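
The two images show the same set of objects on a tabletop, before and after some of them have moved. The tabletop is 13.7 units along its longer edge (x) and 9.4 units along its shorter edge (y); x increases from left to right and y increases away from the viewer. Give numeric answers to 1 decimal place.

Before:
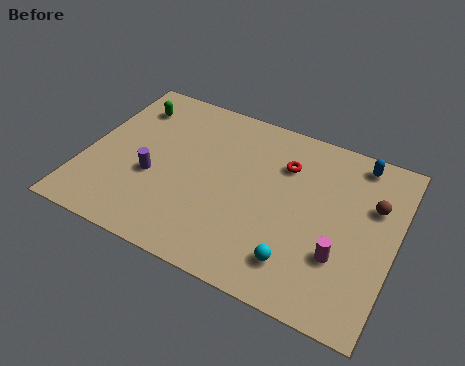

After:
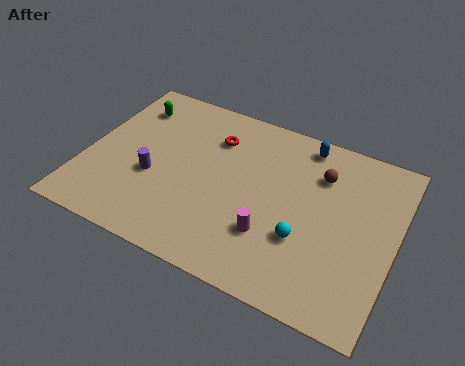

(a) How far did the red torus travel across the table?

3.2

The red torus was near (8.6, 6.8) before and (5.4, 7.0) after, so it travelled √(3.2² + 0.2²) ≈ 3.2 units.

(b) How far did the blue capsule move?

2.4

The blue capsule moved from about (11.7, 8.3) to (9.3, 8.3), a distance of √(2.4² + 0.0²) ≈ 2.4.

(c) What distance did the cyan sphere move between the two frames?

1.3

From (9.8, 1.9) to (9.9, 3.2), the cyan sphere covered √(0.1² + 1.3²) ≈ 1.3 units.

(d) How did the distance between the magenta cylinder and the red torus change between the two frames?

+0.4

They were about 4.8 units apart before and 5.2 after — 0.4 units further apart.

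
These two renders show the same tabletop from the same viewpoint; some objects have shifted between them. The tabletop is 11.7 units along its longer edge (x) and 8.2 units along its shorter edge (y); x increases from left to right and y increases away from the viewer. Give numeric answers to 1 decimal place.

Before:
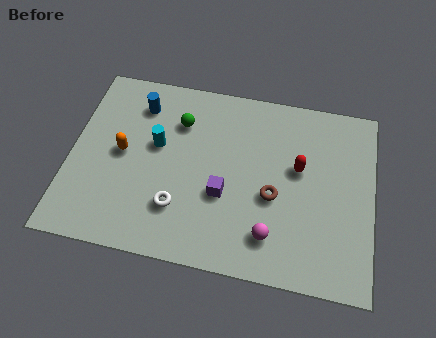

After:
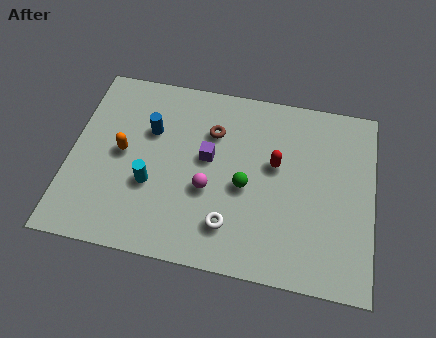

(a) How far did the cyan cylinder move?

1.8

The cyan cylinder moved from about (3.3, 4.8) to (3.2, 3.0), a distance of √(0.1² + 1.8²) ≈ 1.8.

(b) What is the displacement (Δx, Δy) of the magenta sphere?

(-2.5, 1.5)

The magenta sphere started near (7.9, 1.7) and ended near (5.4, 3.2).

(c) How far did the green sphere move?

3.6

The green sphere was near (4.1, 6.0) before and (6.8, 3.6) after, so it travelled √(2.7² + 2.4²) ≈ 3.6 units.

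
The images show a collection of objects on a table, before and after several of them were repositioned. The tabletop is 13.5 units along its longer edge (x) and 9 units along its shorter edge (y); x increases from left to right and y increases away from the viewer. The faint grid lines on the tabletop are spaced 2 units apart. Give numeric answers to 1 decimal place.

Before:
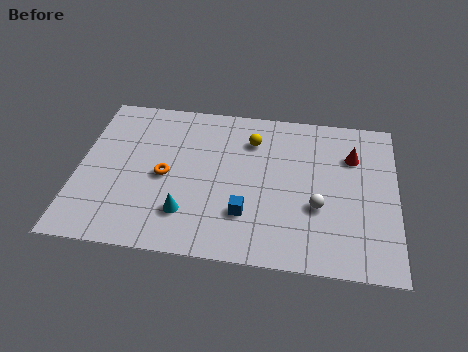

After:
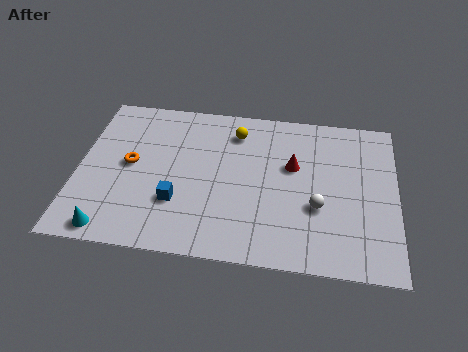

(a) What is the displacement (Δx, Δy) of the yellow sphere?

(-0.7, 0.4)

The yellow sphere started near (7.3, 6.8) and ended near (6.6, 7.2).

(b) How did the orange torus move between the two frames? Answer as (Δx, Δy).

(-1.5, 0.5)

From the two frames, the orange torus sits at roughly (3.7, 4.2) before and (2.2, 4.7) after.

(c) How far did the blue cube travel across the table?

2.9

The blue cube moved from about (7.2, 2.5) to (4.3, 2.8), a distance of √(2.9² + 0.3²) ≈ 2.9.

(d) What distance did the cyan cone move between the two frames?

3.4

The cyan cone was near (4.7, 2.2) before and (1.6, 0.9) after, so it travelled √(3.1² + 1.3²) ≈ 3.4 units.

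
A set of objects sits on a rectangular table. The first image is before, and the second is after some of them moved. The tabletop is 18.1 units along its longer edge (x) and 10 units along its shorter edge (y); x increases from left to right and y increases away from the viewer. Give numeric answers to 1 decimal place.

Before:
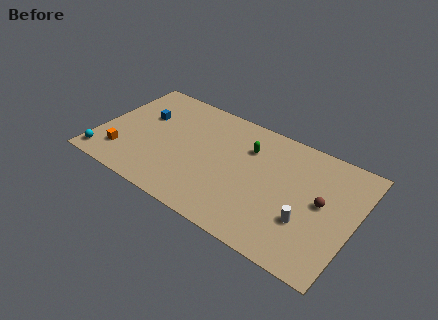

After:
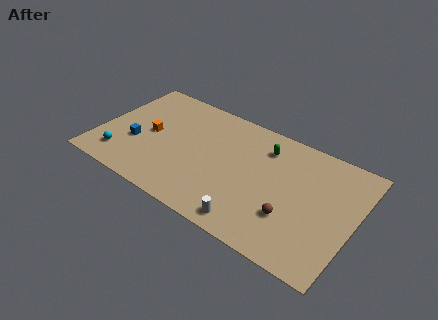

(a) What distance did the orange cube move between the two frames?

3.1

The orange cube moved from about (2.0, 2.3) to (3.5, 5.0), a distance of √(1.5² + 2.7²) ≈ 3.1.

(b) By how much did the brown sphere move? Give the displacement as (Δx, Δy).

(-1.8, -2.2)

The brown sphere was at about (15.8, 5.3) and moved to about (14.0, 3.1).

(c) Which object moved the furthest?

the white cylinder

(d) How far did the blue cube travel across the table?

2.7

The blue cube was near (2.8, 6.4) before and (2.7, 3.7) after, so it travelled √(0.1² + 2.7²) ≈ 2.7 units.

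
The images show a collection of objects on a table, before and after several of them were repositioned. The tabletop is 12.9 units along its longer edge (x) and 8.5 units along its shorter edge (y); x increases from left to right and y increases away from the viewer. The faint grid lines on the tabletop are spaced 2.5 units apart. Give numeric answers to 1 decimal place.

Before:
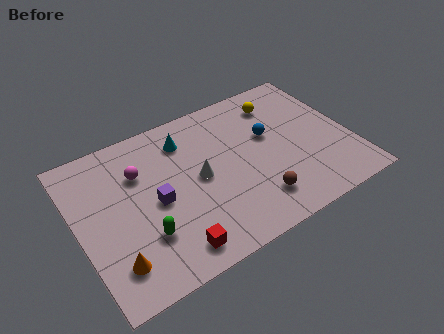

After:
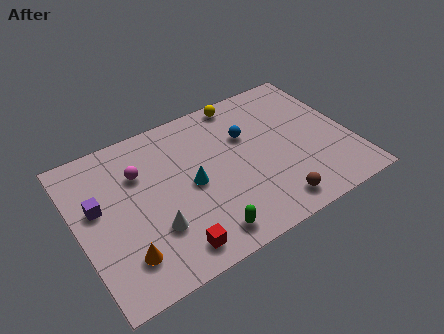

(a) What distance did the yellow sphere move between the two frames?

1.9

From (10.0, 6.8) to (8.3, 7.7), the yellow sphere covered √(1.7² + 0.9²) ≈ 1.9 units.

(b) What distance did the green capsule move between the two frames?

2.9

The green capsule was near (2.8, 2.5) before and (5.4, 1.2) after, so it travelled √(2.6² + 1.3²) ≈ 2.9 units.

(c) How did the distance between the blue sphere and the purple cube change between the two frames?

+1.5

Before: roughly 5.7 units apart; after: 7.2. That's 1.5 units further apart.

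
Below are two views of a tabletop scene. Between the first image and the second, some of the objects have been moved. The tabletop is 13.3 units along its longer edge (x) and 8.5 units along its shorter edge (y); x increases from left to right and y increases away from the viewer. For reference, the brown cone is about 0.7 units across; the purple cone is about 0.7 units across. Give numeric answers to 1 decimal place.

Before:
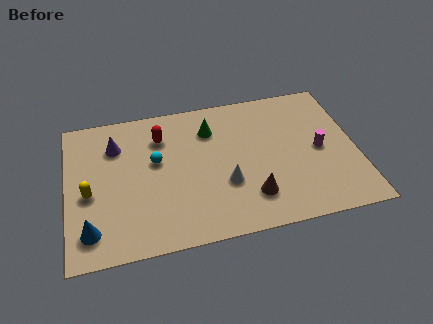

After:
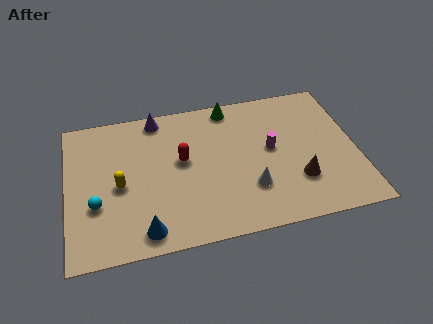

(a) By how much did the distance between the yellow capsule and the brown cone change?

+0.7

They were about 7.5 units apart before and 8.2 after — 0.7 units further apart.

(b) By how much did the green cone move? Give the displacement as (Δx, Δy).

(1.0, 1.2)

The green cone started near (6.7, 6.4) and ended near (7.7, 7.6).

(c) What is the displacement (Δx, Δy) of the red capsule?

(0.9, -1.6)

The red capsule started near (4.4, 6.4) and ended near (5.3, 4.8).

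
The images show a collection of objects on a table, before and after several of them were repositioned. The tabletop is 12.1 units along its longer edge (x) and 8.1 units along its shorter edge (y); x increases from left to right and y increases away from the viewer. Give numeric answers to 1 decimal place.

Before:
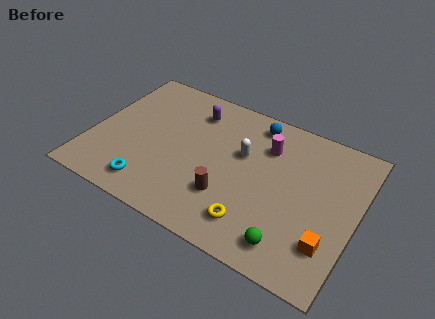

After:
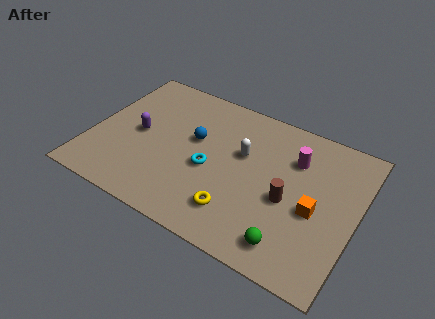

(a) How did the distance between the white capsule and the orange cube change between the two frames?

-1.4

Before: roughly 5.2 units apart; after: 3.8. That's 1.4 units closer together.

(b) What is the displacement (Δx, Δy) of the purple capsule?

(-2.2, -2.4)

The purple capsule was at about (4.3, 6.4) and moved to about (2.1, 4.0).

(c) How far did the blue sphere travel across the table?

3.3

From (7.1, 7.0) to (4.6, 4.8), the blue sphere covered √(2.5² + 2.2²) ≈ 3.3 units.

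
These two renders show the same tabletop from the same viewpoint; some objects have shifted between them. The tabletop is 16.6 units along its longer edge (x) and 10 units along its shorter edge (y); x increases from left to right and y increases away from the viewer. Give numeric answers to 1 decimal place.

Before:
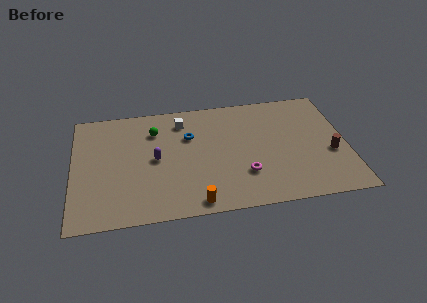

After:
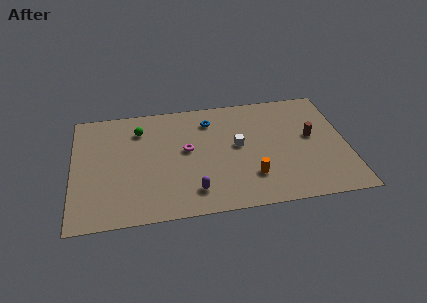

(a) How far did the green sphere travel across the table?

0.9

The green sphere moved from about (5.0, 7.5) to (4.1, 7.7), a distance of √(0.9² + 0.2²) ≈ 0.9.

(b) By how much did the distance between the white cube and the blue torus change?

+1.5

They were about 1.5 units apart before and 3.0 after — 1.5 units further apart.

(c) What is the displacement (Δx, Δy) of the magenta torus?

(-3.4, 2.6)

The magenta torus was at about (10.3, 2.9) and moved to about (6.9, 5.5).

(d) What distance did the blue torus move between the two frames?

1.8

From (7.1, 6.7) to (8.4, 7.9), the blue torus covered √(1.3² + 1.2²) ≈ 1.8 units.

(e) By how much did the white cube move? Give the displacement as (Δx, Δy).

(3.3, -2.7)

The white cube was at about (6.7, 8.1) and moved to about (10.0, 5.4).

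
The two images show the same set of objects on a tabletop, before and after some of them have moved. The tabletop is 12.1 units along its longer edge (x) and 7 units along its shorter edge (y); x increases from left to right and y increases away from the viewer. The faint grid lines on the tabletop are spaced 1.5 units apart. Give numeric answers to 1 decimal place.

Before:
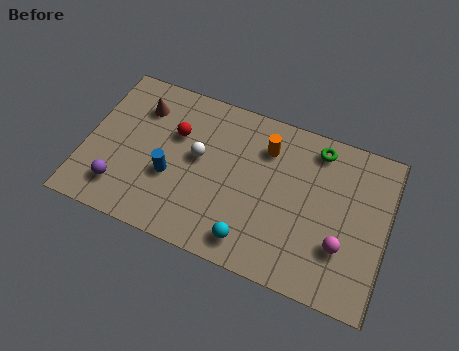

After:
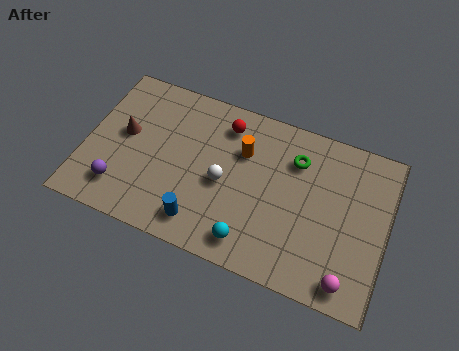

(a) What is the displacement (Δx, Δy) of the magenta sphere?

(0.4, -1.3)

The magenta sphere started near (10.4, 2.2) and ended near (10.8, 0.9).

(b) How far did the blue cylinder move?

2.1

The blue cylinder was near (3.5, 2.7) before and (4.9, 1.2) after, so it travelled √(1.4² + 1.5²) ≈ 2.1 units.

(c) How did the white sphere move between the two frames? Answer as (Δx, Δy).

(1.1, -0.7)

The white sphere was at about (4.5, 3.9) and moved to about (5.6, 3.2).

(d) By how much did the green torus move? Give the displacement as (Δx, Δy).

(-0.8, -0.8)

The green torus was at about (9.1, 6.0) and moved to about (8.3, 5.2).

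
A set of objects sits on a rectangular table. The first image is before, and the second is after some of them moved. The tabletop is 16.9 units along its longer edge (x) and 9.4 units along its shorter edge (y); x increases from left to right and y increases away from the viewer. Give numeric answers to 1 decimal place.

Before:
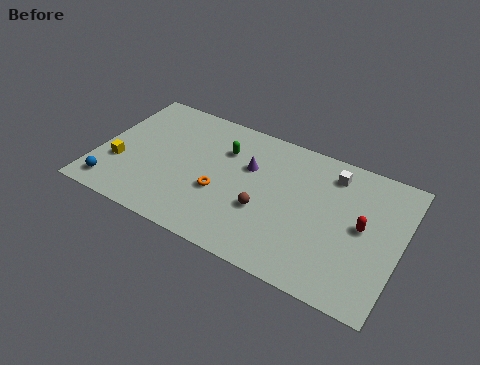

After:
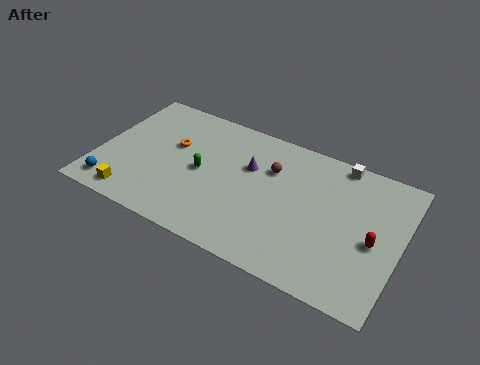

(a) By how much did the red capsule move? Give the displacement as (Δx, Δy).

(0.7, -0.7)

The red capsule started near (14.8, 4.9) and ended near (15.5, 4.2).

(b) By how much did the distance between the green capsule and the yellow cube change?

-1.7

They were about 6.5 units apart before and 4.8 after — 1.7 units closer together.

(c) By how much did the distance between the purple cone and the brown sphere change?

-1.6

They were about 2.9 units apart before and 1.3 after — 1.6 units closer together.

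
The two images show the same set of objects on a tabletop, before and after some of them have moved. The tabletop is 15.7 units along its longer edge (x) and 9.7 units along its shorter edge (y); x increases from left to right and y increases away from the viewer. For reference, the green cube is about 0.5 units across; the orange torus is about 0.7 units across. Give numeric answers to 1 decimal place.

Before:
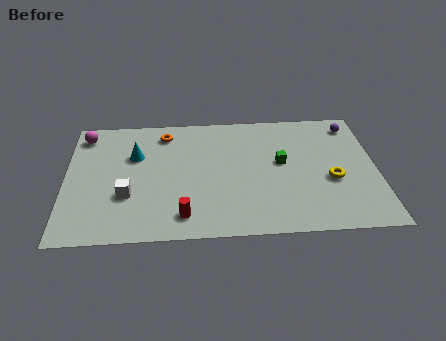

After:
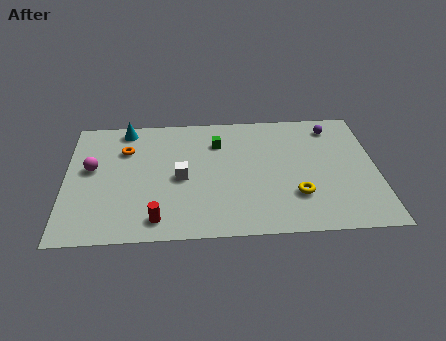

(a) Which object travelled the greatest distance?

the green cube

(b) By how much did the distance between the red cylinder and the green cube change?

+0.3

Before: roughly 6.3 units apart; after: 6.6. That's 0.3 units further apart.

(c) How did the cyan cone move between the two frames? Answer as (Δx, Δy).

(-0.5, 2.2)

From the two frames, the cyan cone sits at roughly (3.5, 6.4) before and (3.0, 8.6) after.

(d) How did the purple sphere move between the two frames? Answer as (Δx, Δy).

(-1.0, -0.1)

The purple sphere started near (14.6, 8.2) and ended near (13.6, 8.1).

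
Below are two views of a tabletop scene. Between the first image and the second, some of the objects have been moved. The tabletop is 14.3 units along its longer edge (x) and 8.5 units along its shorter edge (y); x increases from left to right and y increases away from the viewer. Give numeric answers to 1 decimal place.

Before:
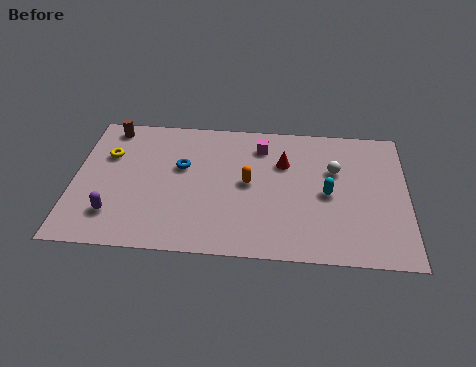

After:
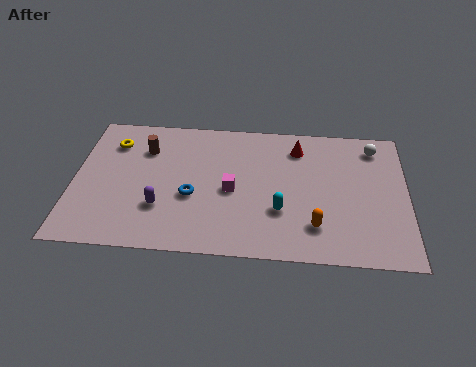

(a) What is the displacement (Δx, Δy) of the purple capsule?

(2.0, 0.6)

The purple capsule started near (1.8, 2.0) and ended near (3.8, 2.6).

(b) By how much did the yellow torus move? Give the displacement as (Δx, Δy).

(0.2, 0.8)

The yellow torus was at about (1.4, 5.7) and moved to about (1.6, 6.5).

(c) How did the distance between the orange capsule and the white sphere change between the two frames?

+1.8

They were about 3.9 units apart before and 5.7 after — 1.8 units further apart.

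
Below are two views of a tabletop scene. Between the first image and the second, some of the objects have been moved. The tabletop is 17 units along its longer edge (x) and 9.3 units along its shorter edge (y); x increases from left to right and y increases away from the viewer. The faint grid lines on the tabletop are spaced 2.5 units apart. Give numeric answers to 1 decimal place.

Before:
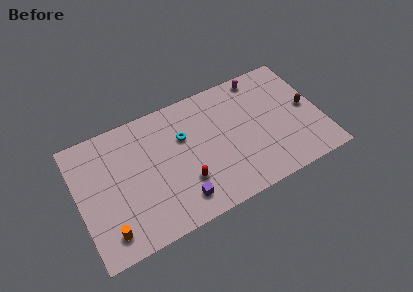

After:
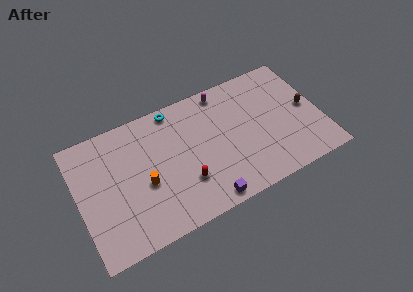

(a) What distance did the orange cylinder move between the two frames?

3.6

The orange cylinder was near (1.7, 1.6) before and (4.5, 3.9) after, so it travelled √(2.8² + 2.3²) ≈ 3.6 units.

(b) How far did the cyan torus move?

2.3

The cyan torus moved from about (7.5, 6.1) to (7.1, 8.4), a distance of √(0.4² + 2.3²) ≈ 2.3.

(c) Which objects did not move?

the brown capsule and the red capsule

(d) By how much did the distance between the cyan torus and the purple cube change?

+3.1

The distance was about 4.5 in the first image and 7.6 in the second, so they moved 3.1 units further apart.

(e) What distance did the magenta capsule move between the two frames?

2.7

The magenta capsule moved from about (13.3, 8.3) to (10.6, 8.3), a distance of √(2.7² + 0.0²) ≈ 2.7.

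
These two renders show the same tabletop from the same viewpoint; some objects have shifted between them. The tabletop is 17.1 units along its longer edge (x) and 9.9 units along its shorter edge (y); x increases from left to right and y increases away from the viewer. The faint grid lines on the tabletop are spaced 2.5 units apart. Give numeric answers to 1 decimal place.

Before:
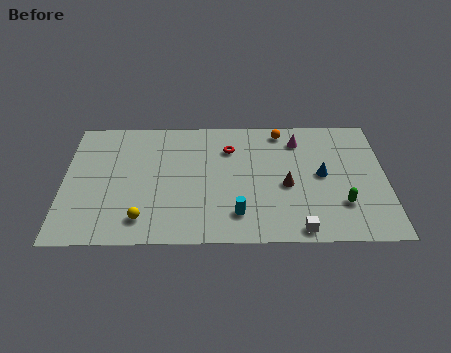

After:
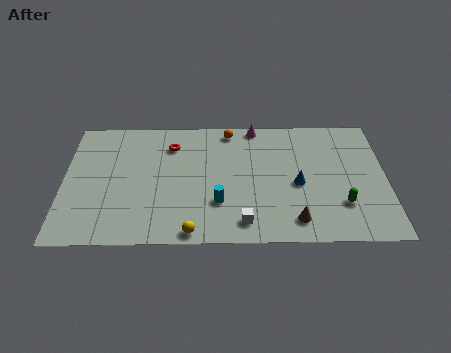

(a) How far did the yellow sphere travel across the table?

2.8

The yellow sphere moved from about (4.2, 1.8) to (6.8, 0.8), a distance of √(2.6² + 1.0²) ≈ 2.8.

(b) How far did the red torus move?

3.1

From (8.8, 7.3) to (5.7, 7.6), the red torus covered √(3.1² + 0.3²) ≈ 3.1 units.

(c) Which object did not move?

the green capsule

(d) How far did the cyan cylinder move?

1.3

The cyan cylinder was near (9.2, 2.1) before and (8.2, 3.0) after, so it travelled √(1.0² + 0.9²) ≈ 1.3 units.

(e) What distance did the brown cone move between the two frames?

2.7

From (11.8, 4.3) to (12.2, 1.6), the brown cone covered √(0.4² + 2.7²) ≈ 2.7 units.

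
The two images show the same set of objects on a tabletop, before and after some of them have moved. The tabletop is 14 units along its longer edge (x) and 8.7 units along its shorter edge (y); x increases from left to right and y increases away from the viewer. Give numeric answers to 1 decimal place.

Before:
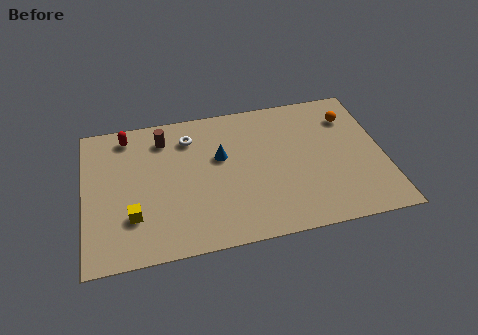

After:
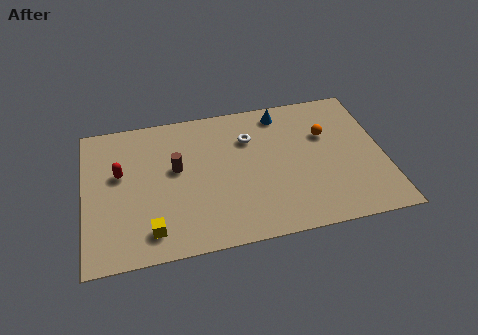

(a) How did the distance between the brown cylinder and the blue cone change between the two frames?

+2.6

They were about 3.1 units apart before and 5.7 after — 2.6 units further apart.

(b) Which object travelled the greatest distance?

the blue cone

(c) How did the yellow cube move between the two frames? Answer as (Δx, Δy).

(0.8, -1.0)

The yellow cube started near (2.2, 2.5) and ended near (3.0, 1.5).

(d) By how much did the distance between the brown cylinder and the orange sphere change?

-1.7

Before: roughly 8.8 units apart; after: 7.1. That's 1.7 units closer together.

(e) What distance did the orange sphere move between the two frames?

1.5

The orange sphere was near (12.6, 6.6) before and (11.4, 5.7) after, so it travelled √(1.2² + 0.9²) ≈ 1.5 units.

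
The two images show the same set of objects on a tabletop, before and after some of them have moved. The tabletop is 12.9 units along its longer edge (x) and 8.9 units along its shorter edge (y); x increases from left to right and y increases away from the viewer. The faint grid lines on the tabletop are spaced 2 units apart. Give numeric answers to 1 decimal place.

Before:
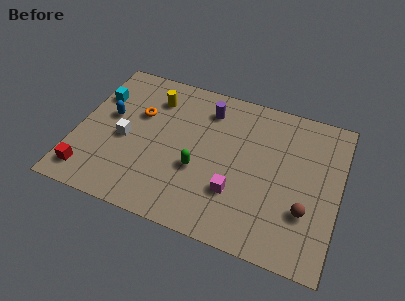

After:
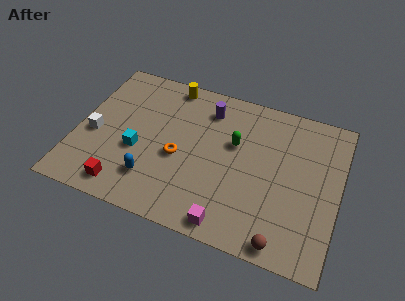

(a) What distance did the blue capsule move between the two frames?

3.9

From (1.5, 5.1) to (4.0, 2.1), the blue capsule covered √(2.5² + 3.0²) ≈ 3.9 units.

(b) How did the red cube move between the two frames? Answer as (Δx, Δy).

(1.8, -0.2)

The red cube was at about (0.9, 1.4) and moved to about (2.7, 1.2).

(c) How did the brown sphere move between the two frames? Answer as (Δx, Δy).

(-0.9, -2.0)

The brown sphere started near (11.4, 2.8) and ended near (10.5, 0.8).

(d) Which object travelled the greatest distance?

the blue capsule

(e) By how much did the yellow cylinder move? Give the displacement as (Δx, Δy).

(0.7, 1.1)

The yellow cylinder was at about (3.5, 6.9) and moved to about (4.2, 8.0).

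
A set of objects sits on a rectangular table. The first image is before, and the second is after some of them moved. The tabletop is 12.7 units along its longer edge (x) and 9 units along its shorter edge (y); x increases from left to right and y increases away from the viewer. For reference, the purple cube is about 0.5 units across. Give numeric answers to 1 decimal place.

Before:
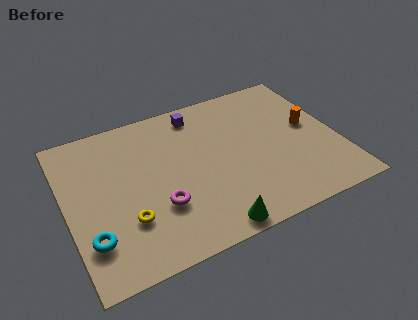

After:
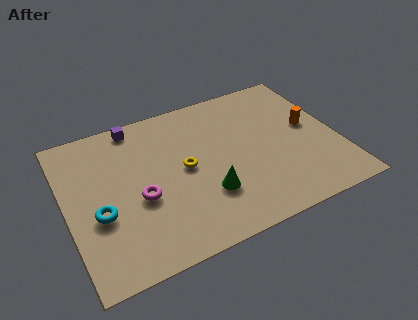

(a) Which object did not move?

the orange cylinder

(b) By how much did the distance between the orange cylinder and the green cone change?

-1.1

The distance was about 6.7 in the first image and 5.6 in the second, so they moved 1.1 units closer together.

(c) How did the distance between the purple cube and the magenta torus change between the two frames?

-1.0

The distance was about 5.4 in the first image and 4.4 in the second, so they moved 1.0 units closer together.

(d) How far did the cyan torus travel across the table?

1.3

The cyan torus moved from about (0.9, 2.3) to (1.4, 3.5), a distance of √(0.5² + 1.2²) ≈ 1.3.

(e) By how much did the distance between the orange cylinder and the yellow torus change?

-3.2

Before: roughly 9.2 units apart; after: 6.0. That's 3.2 units closer together.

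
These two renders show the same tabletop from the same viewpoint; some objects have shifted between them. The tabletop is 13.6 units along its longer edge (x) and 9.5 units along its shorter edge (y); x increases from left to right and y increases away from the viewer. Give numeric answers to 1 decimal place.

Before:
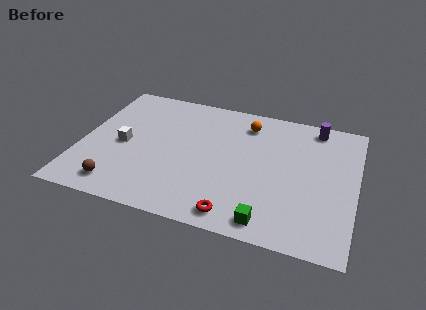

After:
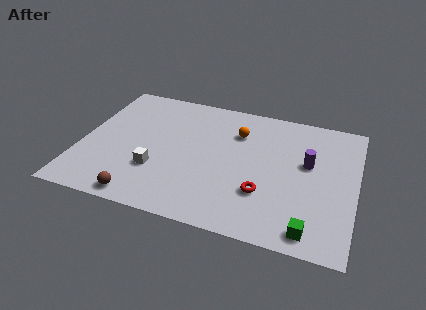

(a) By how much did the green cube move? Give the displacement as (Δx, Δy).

(2.0, 0.0)

From the two frames, the green cube sits at roughly (9.6, 1.1) before and (11.6, 1.1) after.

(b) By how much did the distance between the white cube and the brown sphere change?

-0.8

They were about 3.0 units apart before and 2.2 after — 0.8 units closer together.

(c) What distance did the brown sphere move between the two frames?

1.3

The brown sphere moved from about (2.2, 1.4) to (3.4, 0.9), a distance of √(1.2² + 0.5²) ≈ 1.3.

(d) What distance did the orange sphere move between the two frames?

0.9

From (8.0, 7.7) to (7.6, 6.9), the orange sphere covered √(0.4² + 0.8²) ≈ 0.9 units.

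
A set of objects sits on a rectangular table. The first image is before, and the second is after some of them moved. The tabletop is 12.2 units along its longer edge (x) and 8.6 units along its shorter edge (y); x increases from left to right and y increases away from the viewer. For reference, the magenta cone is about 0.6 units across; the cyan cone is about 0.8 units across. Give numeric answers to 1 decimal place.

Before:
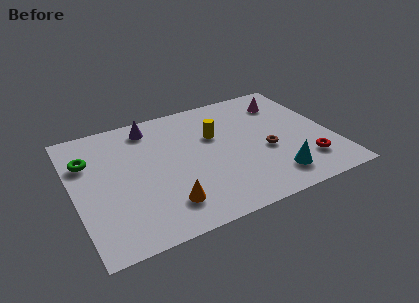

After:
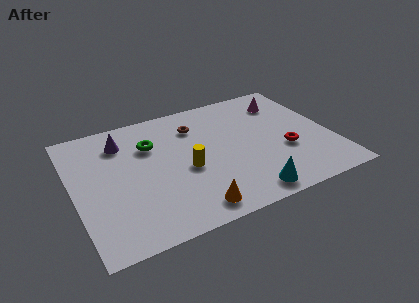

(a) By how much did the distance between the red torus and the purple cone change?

-0.4

They were about 8.6 units apart before and 8.2 after — 0.4 units closer together.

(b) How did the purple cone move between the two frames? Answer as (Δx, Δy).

(-1.4, -0.6)

The purple cone was at about (3.9, 7.3) and moved to about (2.5, 6.7).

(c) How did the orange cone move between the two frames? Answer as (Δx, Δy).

(1.1, -0.7)

The orange cone started near (4.0, 1.8) and ended near (5.1, 1.1).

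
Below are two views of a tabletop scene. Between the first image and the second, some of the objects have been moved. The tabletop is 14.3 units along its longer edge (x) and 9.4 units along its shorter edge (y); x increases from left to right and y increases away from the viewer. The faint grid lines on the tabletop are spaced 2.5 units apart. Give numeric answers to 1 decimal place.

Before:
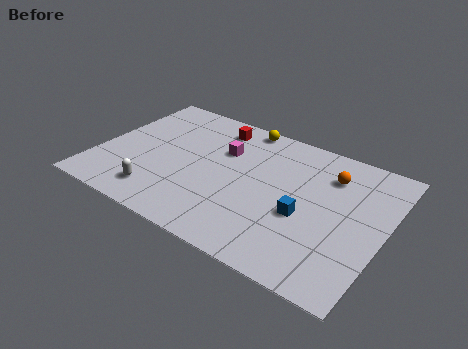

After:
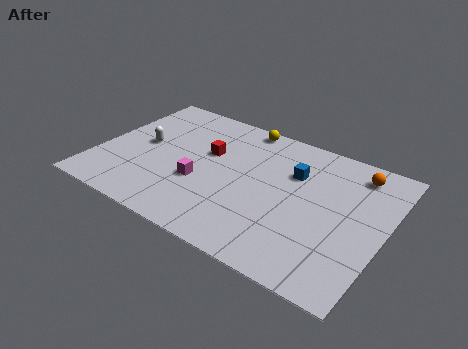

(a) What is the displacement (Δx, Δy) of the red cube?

(0.0, -2.1)

From the two frames, the red cube sits at roughly (5.3, 7.9) before and (5.3, 5.8) after.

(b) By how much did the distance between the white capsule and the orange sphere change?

+1.3

They were about 9.5 units apart before and 10.8 after — 1.3 units further apart.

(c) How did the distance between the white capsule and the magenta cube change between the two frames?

-1.7

The distance was about 5.2 in the first image and 3.5 in the second, so they moved 1.7 units closer together.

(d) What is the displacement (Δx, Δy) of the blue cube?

(-0.9, 2.6)

From the two frames, the blue cube sits at roughly (10.5, 3.8) before and (9.6, 6.4) after.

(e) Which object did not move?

the yellow sphere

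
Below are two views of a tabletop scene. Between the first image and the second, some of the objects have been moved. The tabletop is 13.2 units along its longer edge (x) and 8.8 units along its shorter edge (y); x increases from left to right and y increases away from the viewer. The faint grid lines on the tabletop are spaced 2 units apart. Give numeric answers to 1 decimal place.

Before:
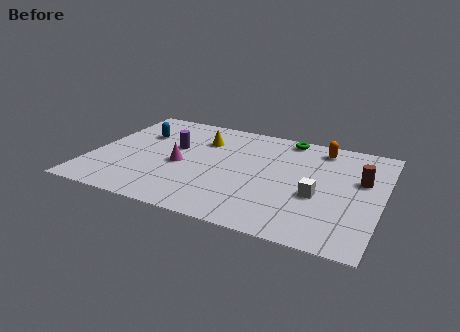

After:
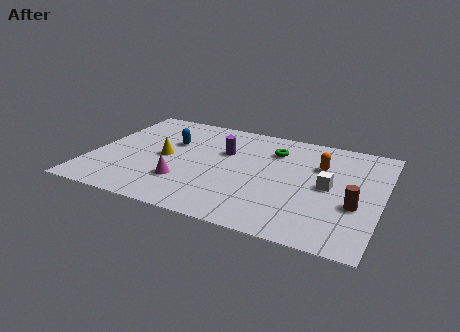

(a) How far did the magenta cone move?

1.4

The magenta cone was near (4.1, 3.9) before and (4.4, 2.5) after, so it travelled √(0.3² + 1.4²) ≈ 1.4 units.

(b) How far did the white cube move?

1.0

The white cube moved from about (10.4, 3.5) to (10.8, 4.4), a distance of √(0.4² + 0.9²) ≈ 1.0.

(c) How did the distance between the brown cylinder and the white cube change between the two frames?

-0.9

They were about 2.6 units apart before and 1.7 after — 0.9 units closer together.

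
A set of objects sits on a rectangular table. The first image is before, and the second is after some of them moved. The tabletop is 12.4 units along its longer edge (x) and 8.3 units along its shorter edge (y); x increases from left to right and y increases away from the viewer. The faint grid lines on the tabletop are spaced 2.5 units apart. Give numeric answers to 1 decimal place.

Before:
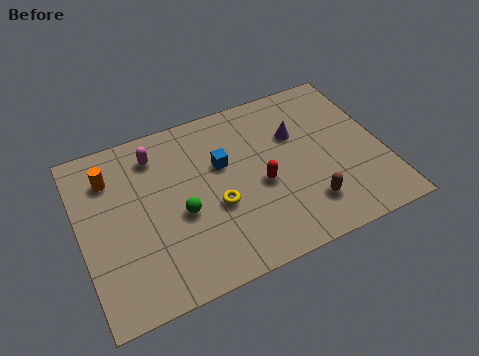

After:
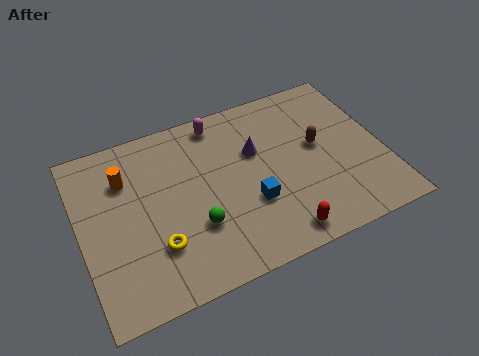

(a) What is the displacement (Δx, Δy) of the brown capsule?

(0.8, 2.7)

From the two frames, the brown capsule sits at roughly (9.0, 1.9) before and (9.8, 4.6) after.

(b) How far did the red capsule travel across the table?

2.6

The red capsule moved from about (7.3, 3.6) to (7.7, 1.0), a distance of √(0.4² + 2.6²) ≈ 2.6.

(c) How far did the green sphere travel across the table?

0.9

The green sphere was near (4.0, 3.5) before and (4.5, 2.7) after, so it travelled √(0.5² + 0.8²) ≈ 0.9 units.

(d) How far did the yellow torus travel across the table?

2.7

The yellow torus was near (5.4, 3.3) before and (2.9, 2.4) after, so it travelled √(2.5² + 0.9²) ≈ 2.7 units.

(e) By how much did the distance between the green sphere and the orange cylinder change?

+0.3

Before: roughly 3.8 units apart; after: 4.1. That's 0.3 units further apart.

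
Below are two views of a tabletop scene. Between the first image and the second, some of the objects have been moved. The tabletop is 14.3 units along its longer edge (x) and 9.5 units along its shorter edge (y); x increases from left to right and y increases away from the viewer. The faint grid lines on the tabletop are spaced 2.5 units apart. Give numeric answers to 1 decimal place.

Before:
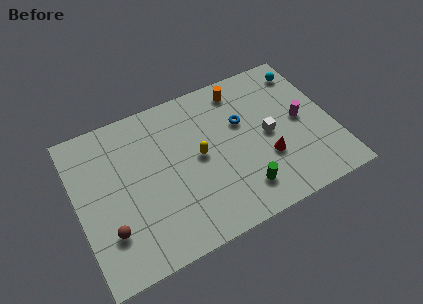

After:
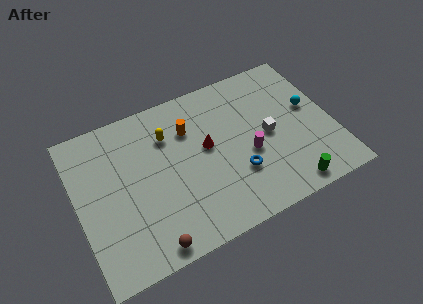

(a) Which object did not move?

the white cube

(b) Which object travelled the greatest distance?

the red cone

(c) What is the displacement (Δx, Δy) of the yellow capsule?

(-1.5, 2.0)

From the two frames, the yellow capsule sits at roughly (6.8, 4.9) before and (5.3, 6.9) after.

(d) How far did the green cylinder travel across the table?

2.7

From (8.8, 1.9) to (11.3, 1.0), the green cylinder covered √(2.5² + 0.9²) ≈ 2.7 units.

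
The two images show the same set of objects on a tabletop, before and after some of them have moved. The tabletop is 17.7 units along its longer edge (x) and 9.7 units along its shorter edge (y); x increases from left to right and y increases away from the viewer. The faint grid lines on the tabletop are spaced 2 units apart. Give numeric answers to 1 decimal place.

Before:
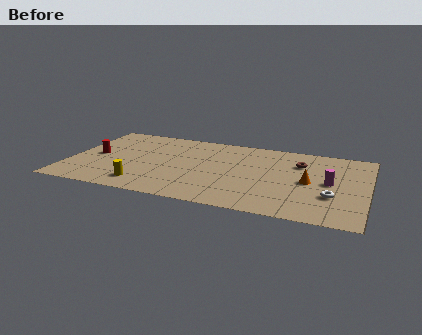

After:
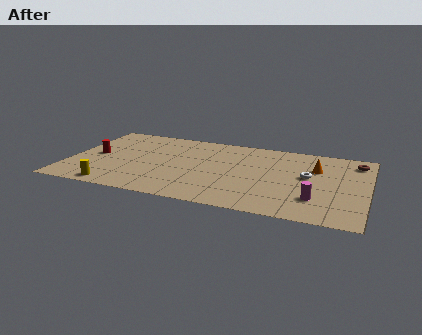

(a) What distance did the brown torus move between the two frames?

3.4

From (13.6, 7.0) to (16.9, 8.0), the brown torus covered √(3.3² + 1.0²) ≈ 3.4 units.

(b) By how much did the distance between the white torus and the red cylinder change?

-1.6

They were about 14.3 units apart before and 12.7 after — 1.6 units closer together.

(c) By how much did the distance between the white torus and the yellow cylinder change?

+0.9

The distance was about 11.1 in the first image and 12.0 in the second, so they moved 0.9 units further apart.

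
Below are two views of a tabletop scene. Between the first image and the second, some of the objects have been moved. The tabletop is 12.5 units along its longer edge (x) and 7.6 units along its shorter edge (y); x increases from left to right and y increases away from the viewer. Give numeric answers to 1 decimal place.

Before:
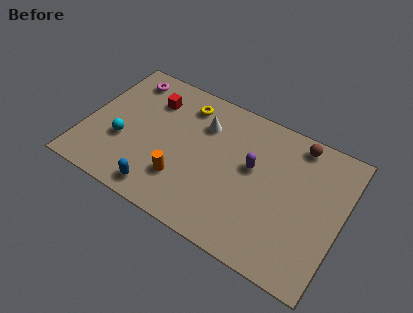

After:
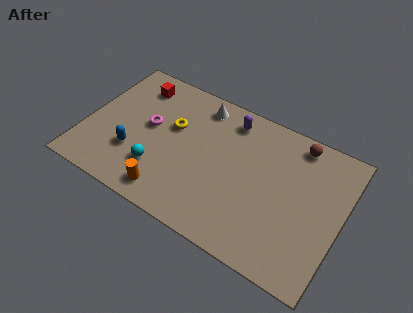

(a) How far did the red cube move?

1.0

From (2.9, 5.7) to (2.0, 6.2), the red cube covered √(0.9² + 0.5²) ≈ 1.0 units.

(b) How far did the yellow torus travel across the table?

1.6

The yellow torus moved from about (4.5, 6.2) to (4.1, 4.7), a distance of √(0.4² + 1.5²) ≈ 1.6.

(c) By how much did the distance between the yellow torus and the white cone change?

+0.9

The distance was about 1.2 in the first image and 2.1 in the second, so they moved 0.9 units further apart.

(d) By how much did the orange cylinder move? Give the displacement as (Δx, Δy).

(-0.5, -1.0)

The orange cylinder was at about (5.0, 2.1) and moved to about (4.5, 1.1).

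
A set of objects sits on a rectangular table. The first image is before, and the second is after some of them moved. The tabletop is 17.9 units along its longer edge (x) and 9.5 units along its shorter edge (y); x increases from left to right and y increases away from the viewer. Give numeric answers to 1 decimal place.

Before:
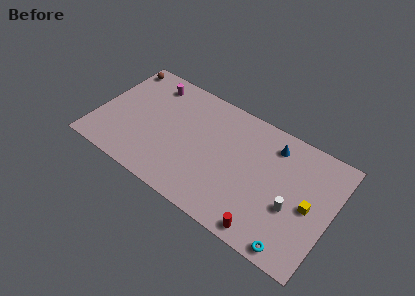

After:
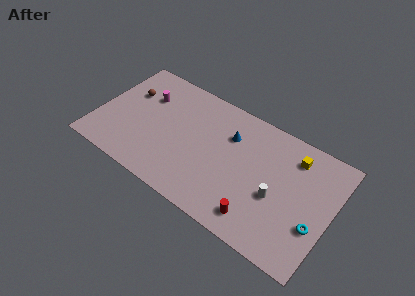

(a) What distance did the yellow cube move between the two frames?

3.5

The yellow cube was near (16.3, 4.5) before and (14.7, 7.6) after, so it travelled √(1.6² + 3.1²) ≈ 3.5 units.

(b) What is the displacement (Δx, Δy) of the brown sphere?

(1.1, -2.0)

From the two frames, the brown sphere sits at roughly (0.9, 8.3) before and (2.0, 6.3) after.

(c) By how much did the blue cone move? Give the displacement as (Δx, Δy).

(-3.2, -1.0)

The blue cone started near (13.1, 7.7) and ended near (9.9, 6.7).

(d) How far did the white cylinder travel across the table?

1.2

From (15.1, 3.7) to (13.9, 3.9), the white cylinder covered √(1.2² + 0.2²) ≈ 1.2 units.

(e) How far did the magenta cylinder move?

1.3

The magenta cylinder was near (3.5, 7.9) before and (3.3, 6.6) after, so it travelled √(0.2² + 1.3²) ≈ 1.3 units.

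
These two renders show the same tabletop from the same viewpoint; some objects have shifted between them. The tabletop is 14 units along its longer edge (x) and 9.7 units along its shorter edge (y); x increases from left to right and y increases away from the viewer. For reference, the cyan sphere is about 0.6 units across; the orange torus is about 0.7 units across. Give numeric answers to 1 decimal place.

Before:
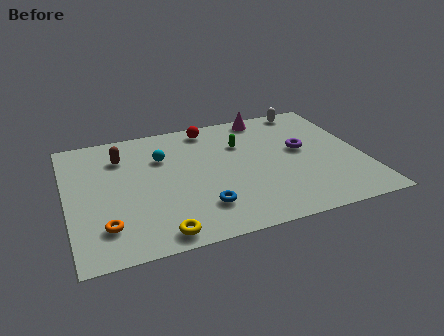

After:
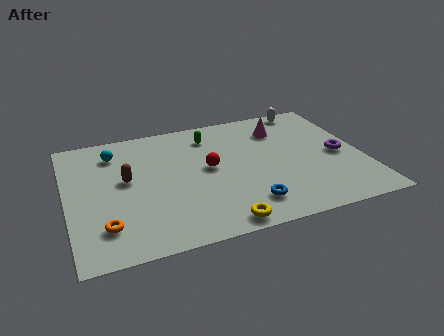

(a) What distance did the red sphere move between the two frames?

3.3

From (7.0, 8.5) to (6.7, 5.2), the red sphere covered √(0.3² + 3.3²) ≈ 3.3 units.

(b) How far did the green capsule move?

1.8

From (8.4, 6.7) to (7.0, 7.8), the green capsule covered √(1.4² + 1.1²) ≈ 1.8 units.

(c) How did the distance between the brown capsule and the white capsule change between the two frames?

+0.4

The distance was about 9.3 in the first image and 9.7 in the second, so they moved 0.4 units further apart.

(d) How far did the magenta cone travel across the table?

1.4

The magenta cone moved from about (9.8, 8.7) to (10.4, 7.4), a distance of √(0.6² + 1.3²) ≈ 1.4.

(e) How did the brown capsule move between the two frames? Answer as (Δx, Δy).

(0.1, -1.9)

From the two frames, the brown capsule sits at roughly (2.7, 7.3) before and (2.8, 5.4) after.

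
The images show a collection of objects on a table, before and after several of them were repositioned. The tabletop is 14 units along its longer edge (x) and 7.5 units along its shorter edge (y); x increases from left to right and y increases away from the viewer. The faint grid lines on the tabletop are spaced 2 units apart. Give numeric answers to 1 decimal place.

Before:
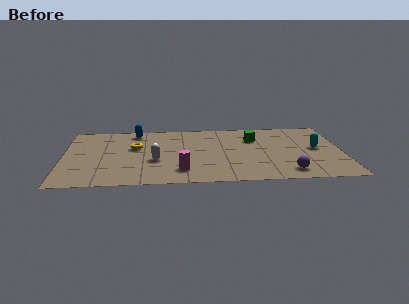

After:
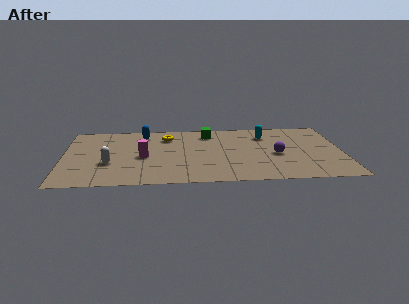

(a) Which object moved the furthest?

the cyan capsule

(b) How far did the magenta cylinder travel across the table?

2.6

From (5.9, 1.6) to (4.0, 3.4), the magenta cylinder covered √(1.9² + 1.8²) ≈ 2.6 units.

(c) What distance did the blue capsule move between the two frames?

0.5

The blue capsule was near (3.6, 6.5) before and (4.0, 6.2) after, so it travelled √(0.4² + 0.3²) ≈ 0.5 units.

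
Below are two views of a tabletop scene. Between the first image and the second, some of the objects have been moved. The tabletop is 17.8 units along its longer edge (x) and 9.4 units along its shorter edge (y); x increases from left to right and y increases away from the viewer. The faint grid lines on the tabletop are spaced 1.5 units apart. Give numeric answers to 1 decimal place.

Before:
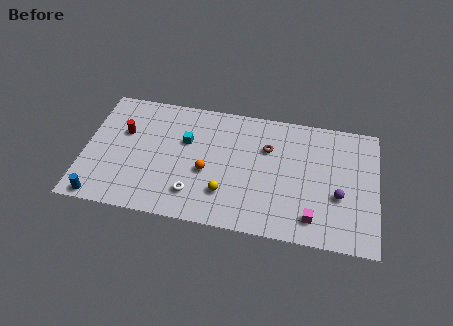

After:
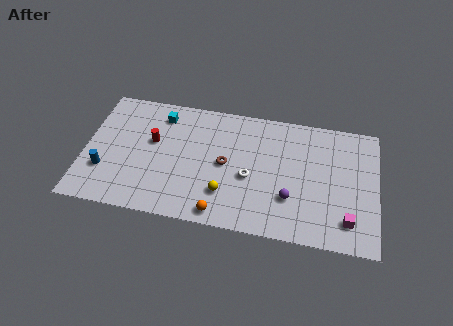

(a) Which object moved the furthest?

the white torus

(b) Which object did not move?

the yellow sphere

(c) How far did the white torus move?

3.8

The white torus was near (6.8, 2.1) before and (10.1, 4.0) after, so it travelled √(3.3² + 1.9²) ≈ 3.8 units.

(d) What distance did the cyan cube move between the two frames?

2.3

From (6.1, 6.0) to (4.5, 7.7), the cyan cube covered √(1.6² + 1.7²) ≈ 2.3 units.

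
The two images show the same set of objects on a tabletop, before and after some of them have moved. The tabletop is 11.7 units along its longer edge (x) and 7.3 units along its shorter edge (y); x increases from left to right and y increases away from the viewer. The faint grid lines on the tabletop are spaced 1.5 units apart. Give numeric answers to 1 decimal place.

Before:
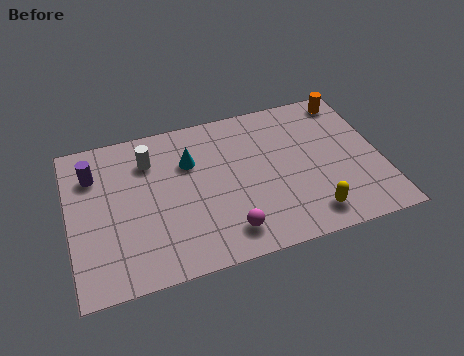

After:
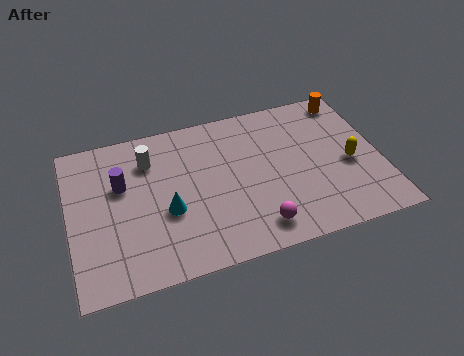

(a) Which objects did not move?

the orange cylinder and the white cylinder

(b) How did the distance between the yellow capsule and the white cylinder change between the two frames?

+0.6

Before: roughly 7.1 units apart; after: 7.7. That's 0.6 units further apart.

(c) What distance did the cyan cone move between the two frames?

2.3

The cyan cone moved from about (4.6, 5.0) to (3.6, 2.9), a distance of √(1.0² + 2.1²) ≈ 2.3.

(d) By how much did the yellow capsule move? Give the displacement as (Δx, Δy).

(1.7, 2.0)

From the two frames, the yellow capsule sits at roughly (8.8, 1.2) before and (10.5, 3.2) after.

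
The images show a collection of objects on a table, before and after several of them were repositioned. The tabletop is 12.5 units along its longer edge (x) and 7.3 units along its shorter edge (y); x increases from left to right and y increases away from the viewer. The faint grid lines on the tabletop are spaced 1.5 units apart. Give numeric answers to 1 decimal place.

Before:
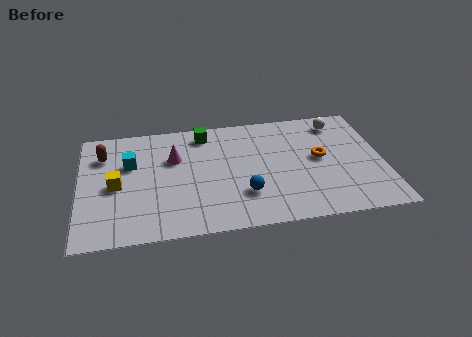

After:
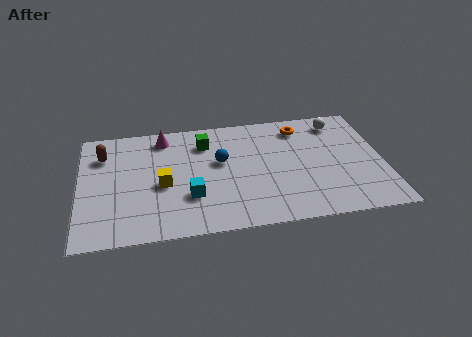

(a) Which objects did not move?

the brown capsule and the white sphere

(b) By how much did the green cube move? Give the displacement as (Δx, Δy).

(0.0, -0.6)

The green cube started near (5.2, 6.2) and ended near (5.2, 5.6).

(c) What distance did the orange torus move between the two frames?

2.2

From (9.9, 3.9) to (9.2, 6.0), the orange torus covered √(0.7² + 2.1²) ≈ 2.2 units.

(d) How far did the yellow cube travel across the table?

1.9

The yellow cube was near (1.5, 3.4) before and (3.4, 3.2) after, so it travelled √(1.9² + 0.2²) ≈ 1.9 units.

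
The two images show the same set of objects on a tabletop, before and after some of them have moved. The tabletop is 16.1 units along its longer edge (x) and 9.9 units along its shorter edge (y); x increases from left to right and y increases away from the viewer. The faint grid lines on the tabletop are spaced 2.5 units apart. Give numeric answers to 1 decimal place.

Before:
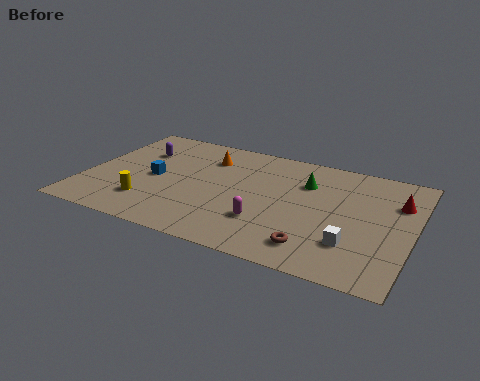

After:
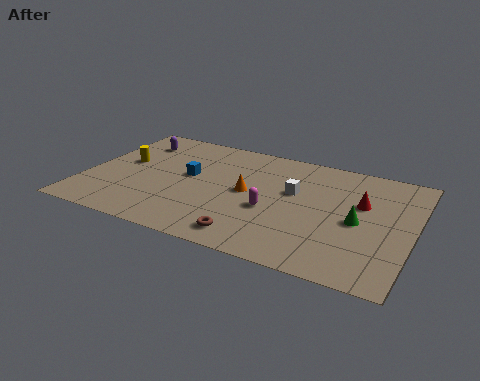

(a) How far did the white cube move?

4.6

The white cube moved from about (13.4, 2.7) to (10.2, 6.0), a distance of √(3.2² + 3.3²) ≈ 4.6.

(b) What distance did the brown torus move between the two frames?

3.1

The brown torus moved from about (11.7, 1.8) to (8.6, 1.4), a distance of √(3.1² + 0.4²) ≈ 3.1.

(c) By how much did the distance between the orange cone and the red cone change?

-3.9

Before: roughly 9.5 units apart; after: 5.6. That's 3.9 units closer together.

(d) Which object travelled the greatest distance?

the white cube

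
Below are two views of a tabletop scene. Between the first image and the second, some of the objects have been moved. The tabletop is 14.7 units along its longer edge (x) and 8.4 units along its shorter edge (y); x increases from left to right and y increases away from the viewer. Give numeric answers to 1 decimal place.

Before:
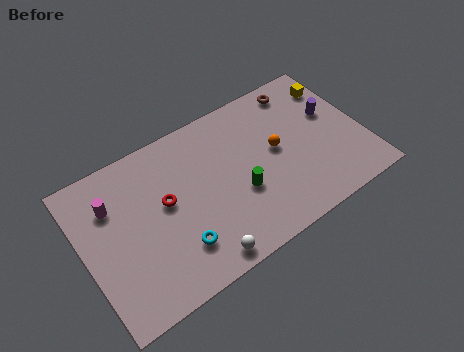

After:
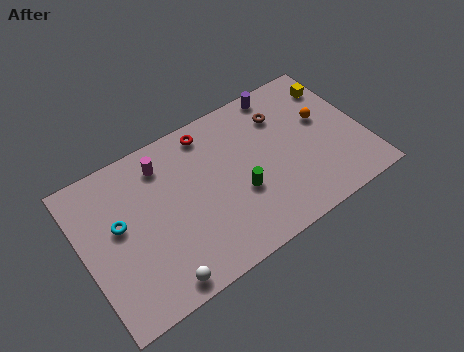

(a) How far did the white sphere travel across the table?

2.2

The white sphere moved from about (5.5, 0.9) to (3.3, 0.9), a distance of √(2.2² + 0.0²) ≈ 2.2.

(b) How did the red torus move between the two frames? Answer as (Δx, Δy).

(2.7, 2.6)

The red torus started near (4.3, 4.7) and ended near (7.0, 7.3).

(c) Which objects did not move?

the green cylinder and the yellow cube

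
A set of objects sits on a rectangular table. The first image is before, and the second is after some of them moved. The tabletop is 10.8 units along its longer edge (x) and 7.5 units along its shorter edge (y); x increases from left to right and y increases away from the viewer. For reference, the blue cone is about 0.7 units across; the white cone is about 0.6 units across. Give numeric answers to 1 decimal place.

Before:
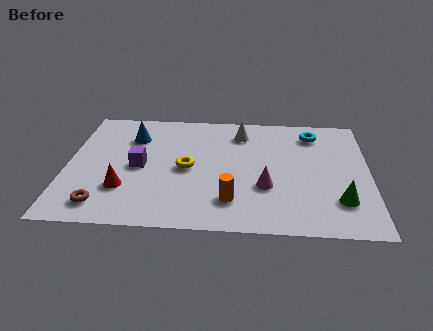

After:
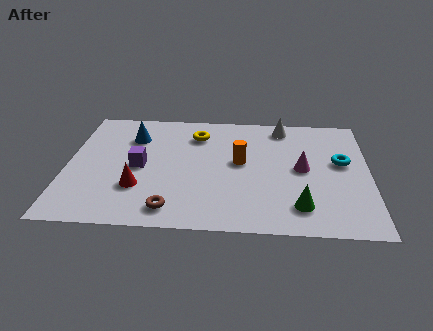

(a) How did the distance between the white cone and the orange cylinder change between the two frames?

-1.5

The distance was about 4.3 in the first image and 2.8 in the second, so they moved 1.5 units closer together.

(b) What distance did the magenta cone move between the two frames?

1.8

The magenta cone was near (7.1, 2.6) before and (8.4, 3.8) after, so it travelled √(1.3² + 1.2²) ≈ 1.8 units.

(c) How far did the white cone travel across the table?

1.6

The white cone was near (6.2, 6.0) before and (7.7, 6.5) after, so it travelled √(1.5² + 0.5²) ≈ 1.6 units.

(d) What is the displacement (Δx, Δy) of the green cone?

(-1.4, -0.4)

From the two frames, the green cone sits at roughly (9.7, 1.9) before and (8.3, 1.5) after.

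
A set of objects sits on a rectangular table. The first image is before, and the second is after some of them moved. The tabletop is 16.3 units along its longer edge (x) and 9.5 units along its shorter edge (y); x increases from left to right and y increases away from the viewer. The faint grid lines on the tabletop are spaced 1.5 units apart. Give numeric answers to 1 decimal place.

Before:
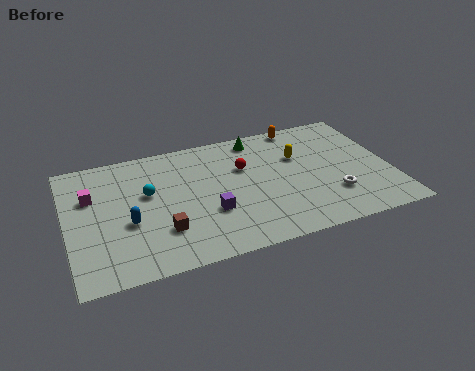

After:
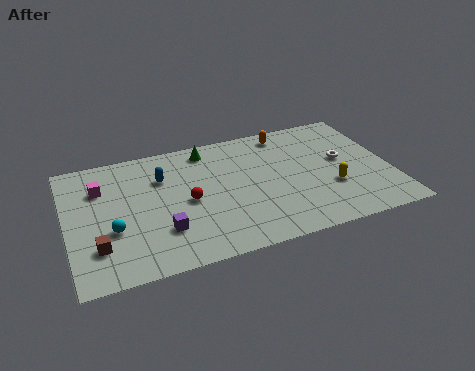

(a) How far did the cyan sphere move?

2.9

The cyan sphere was near (4.1, 5.7) before and (2.2, 3.5) after, so it travelled √(1.9² + 2.2²) ≈ 2.9 units.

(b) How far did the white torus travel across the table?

2.7

The white torus was near (13.2, 2.7) before and (14.0, 5.3) after, so it travelled √(0.8² + 2.6²) ≈ 2.7 units.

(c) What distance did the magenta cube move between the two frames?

0.7

From (1.3, 6.3) to (1.8, 6.8), the magenta cube covered √(0.5² + 0.5²) ≈ 0.7 units.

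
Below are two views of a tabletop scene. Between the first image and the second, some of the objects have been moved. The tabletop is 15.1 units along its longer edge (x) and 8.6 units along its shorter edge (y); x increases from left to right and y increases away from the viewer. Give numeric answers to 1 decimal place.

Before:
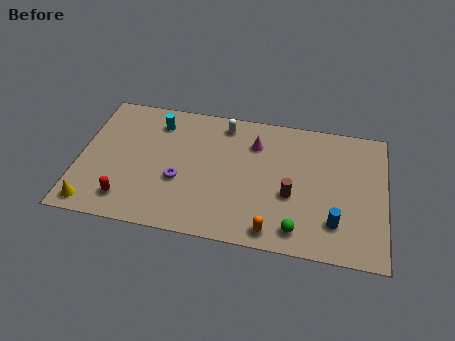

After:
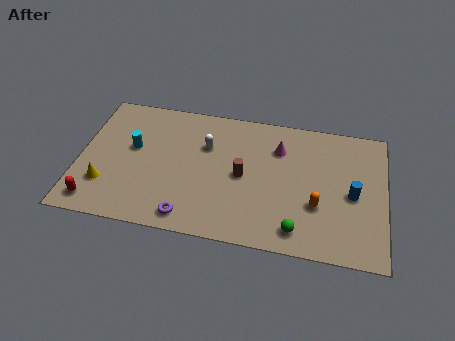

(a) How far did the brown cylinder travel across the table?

2.5

The brown cylinder was near (10.5, 3.4) before and (8.1, 4.2) after, so it travelled √(2.4² + 0.8²) ≈ 2.5 units.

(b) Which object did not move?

the green sphere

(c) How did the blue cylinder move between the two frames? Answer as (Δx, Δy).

(0.8, 1.9)

The blue cylinder started near (12.7, 2.1) and ended near (13.5, 4.0).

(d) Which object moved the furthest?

the orange capsule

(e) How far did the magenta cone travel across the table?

1.2

The magenta cone was near (8.6, 6.4) before and (9.8, 6.3) after, so it travelled √(1.2² + 0.1²) ≈ 1.2 units.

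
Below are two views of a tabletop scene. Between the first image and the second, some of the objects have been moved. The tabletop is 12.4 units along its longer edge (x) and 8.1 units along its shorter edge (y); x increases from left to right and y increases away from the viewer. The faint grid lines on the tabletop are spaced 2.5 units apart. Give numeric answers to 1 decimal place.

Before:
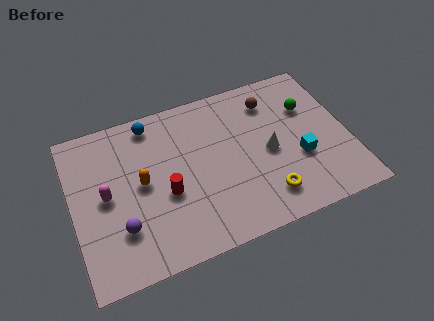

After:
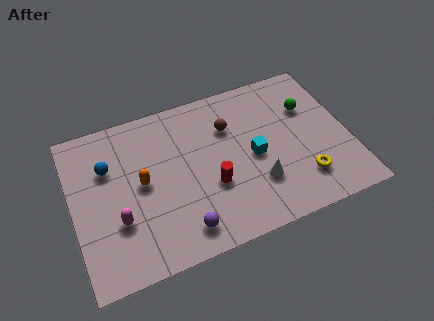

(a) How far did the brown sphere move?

2.1

From (9.2, 6.4) to (7.2, 5.7), the brown sphere covered √(2.0² + 0.7²) ≈ 2.1 units.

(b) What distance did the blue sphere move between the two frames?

2.6

The blue sphere moved from about (3.8, 7.1) to (1.7, 5.5), a distance of √(2.1² + 1.6²) ≈ 2.6.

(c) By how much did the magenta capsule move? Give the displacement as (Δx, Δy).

(0.4, -1.4)

The magenta capsule was at about (1.5, 4.1) and moved to about (1.9, 2.7).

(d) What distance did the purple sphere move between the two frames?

2.8

The purple sphere was near (2.0, 2.3) before and (4.6, 1.3) after, so it travelled √(2.6² + 1.0²) ≈ 2.8 units.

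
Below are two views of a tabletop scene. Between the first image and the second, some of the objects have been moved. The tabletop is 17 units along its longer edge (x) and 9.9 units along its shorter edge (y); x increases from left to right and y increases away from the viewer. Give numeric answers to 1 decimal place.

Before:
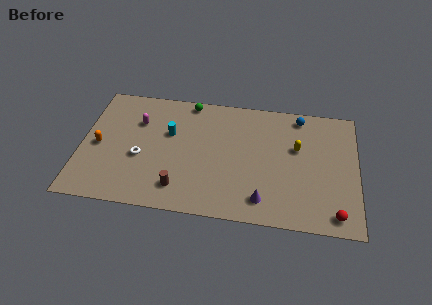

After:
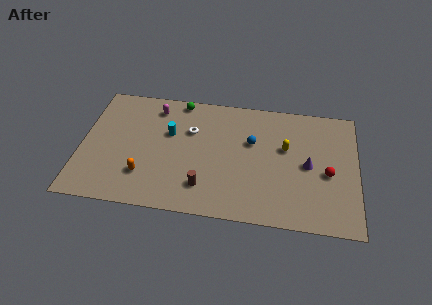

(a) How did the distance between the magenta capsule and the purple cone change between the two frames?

+0.7

Before: roughly 9.5 units apart; after: 10.2. That's 0.7 units further apart.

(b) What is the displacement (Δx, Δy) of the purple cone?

(2.7, 3.1)

The purple cone started near (11.3, 1.7) and ended near (14.0, 4.8).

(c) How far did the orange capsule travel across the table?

3.5

The orange capsule was near (1.1, 4.6) before and (4.0, 2.6) after, so it travelled √(2.9² + 2.0²) ≈ 3.5 units.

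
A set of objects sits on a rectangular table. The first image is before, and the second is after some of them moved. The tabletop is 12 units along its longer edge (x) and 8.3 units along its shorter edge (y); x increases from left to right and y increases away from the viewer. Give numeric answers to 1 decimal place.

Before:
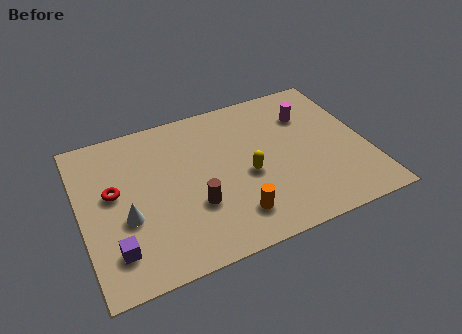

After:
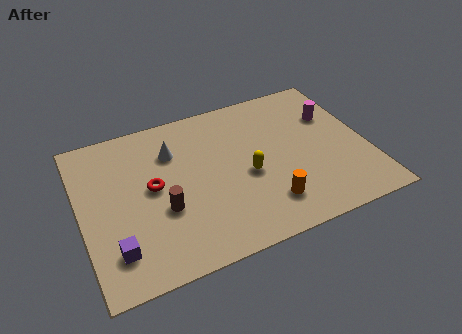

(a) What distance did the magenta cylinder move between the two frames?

1.1

The magenta cylinder moved from about (9.8, 6.0) to (10.8, 5.6), a distance of √(1.0² + 0.4²) ≈ 1.1.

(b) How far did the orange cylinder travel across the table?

1.4

The orange cylinder was near (6.1, 1.7) before and (7.5, 1.8) after, so it travelled √(1.4² + 0.1²) ≈ 1.4 units.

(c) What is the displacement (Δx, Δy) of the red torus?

(1.6, -0.3)

From the two frames, the red torus sits at roughly (1.4, 4.7) before and (3.0, 4.4) after.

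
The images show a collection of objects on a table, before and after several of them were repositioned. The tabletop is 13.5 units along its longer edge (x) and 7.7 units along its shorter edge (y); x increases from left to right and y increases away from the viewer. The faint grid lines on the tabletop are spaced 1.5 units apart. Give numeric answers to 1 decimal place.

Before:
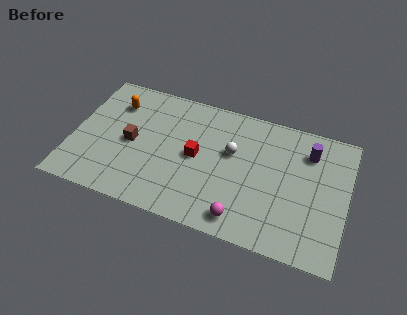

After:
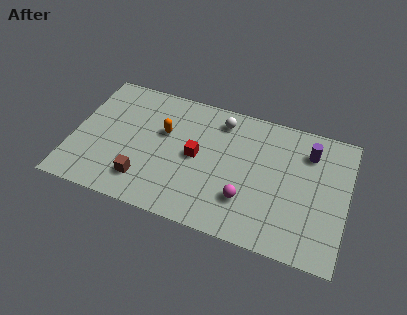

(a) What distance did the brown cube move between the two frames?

2.2

The brown cube was near (2.9, 3.7) before and (3.7, 1.7) after, so it travelled √(0.8² + 2.0²) ≈ 2.2 units.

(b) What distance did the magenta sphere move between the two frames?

1.1

The magenta sphere moved from about (8.6, 1.1) to (8.7, 2.2), a distance of √(0.1² + 1.1²) ≈ 1.1.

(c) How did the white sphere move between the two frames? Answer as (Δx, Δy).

(-0.7, 1.7)

The white sphere was at about (7.8, 4.7) and moved to about (7.1, 6.4).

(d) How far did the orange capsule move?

2.7

From (1.9, 5.8) to (4.4, 4.8), the orange capsule covered √(2.5² + 1.0²) ≈ 2.7 units.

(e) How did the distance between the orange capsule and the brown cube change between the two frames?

+0.9

They were about 2.3 units apart before and 3.2 after — 0.9 units further apart.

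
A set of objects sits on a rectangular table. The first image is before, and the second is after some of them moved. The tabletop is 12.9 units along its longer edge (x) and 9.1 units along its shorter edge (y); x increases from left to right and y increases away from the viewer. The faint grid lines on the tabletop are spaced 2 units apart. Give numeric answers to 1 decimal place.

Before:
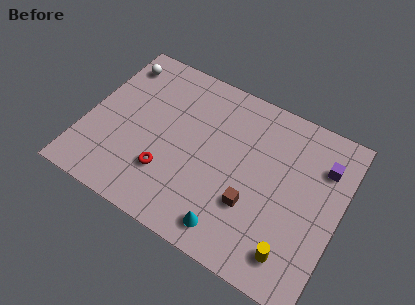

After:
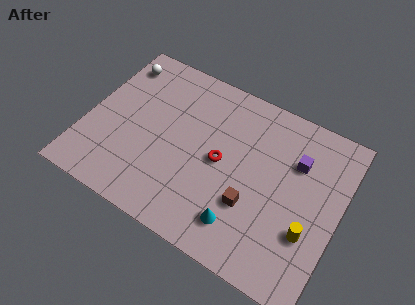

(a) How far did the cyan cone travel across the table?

0.7

The cyan cone moved from about (7.9, 1.3) to (8.4, 1.8), a distance of √(0.5² + 0.5²) ≈ 0.7.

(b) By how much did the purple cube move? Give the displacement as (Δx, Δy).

(-1.3, -0.4)

From the two frames, the purple cube sits at roughly (11.8, 6.7) before and (10.5, 6.3) after.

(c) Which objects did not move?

the brown cube and the white sphere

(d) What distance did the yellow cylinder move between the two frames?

1.5

The yellow cylinder moved from about (11.0, 1.6) to (11.6, 3.0), a distance of √(0.6² + 1.4²) ≈ 1.5.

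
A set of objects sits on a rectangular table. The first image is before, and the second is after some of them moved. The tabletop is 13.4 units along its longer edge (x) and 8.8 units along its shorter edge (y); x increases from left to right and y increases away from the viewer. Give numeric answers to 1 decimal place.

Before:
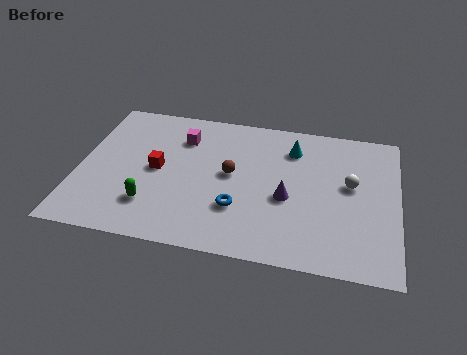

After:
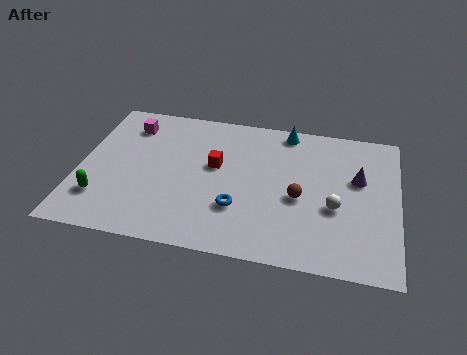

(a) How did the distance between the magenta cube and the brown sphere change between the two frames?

+5.2

Before: roughly 2.9 units apart; after: 8.1. That's 5.2 units further apart.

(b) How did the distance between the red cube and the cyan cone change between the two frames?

-2.1

Before: roughly 6.1 units apart; after: 4.0. That's 2.1 units closer together.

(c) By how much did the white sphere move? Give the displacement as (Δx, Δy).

(-0.6, -1.5)

The white sphere started near (11.4, 5.0) and ended near (10.8, 3.5).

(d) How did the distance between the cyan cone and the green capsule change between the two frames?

+2.1

They were about 7.3 units apart before and 9.4 after — 2.1 units further apart.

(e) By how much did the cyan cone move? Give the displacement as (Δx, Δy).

(-0.3, 1.1)

The cyan cone was at about (8.9, 6.8) and moved to about (8.6, 7.9).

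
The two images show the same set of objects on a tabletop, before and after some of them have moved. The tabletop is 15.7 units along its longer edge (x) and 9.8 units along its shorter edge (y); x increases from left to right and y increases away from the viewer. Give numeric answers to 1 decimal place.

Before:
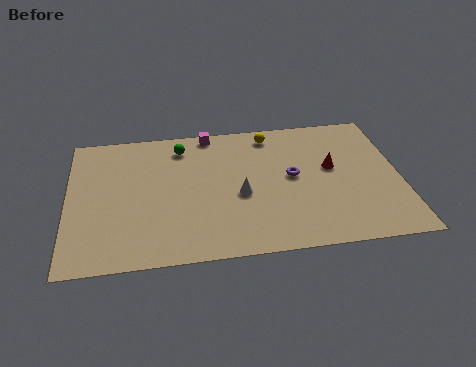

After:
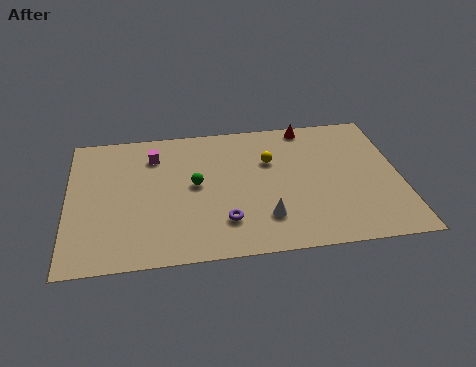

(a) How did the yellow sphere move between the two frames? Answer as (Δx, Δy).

(-0.1, -2.0)

The yellow sphere started near (9.7, 8.5) and ended near (9.6, 6.5).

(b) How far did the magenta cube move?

3.0

The magenta cube moved from about (6.8, 9.0) to (4.1, 7.6), a distance of √(2.7² + 1.4²) ≈ 3.0.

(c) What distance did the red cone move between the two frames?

3.4

The red cone moved from about (12.5, 5.6) to (11.5, 8.9), a distance of √(1.0² + 3.3²) ≈ 3.4.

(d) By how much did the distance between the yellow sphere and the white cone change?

-0.5

They were about 4.6 units apart before and 4.1 after — 0.5 units closer together.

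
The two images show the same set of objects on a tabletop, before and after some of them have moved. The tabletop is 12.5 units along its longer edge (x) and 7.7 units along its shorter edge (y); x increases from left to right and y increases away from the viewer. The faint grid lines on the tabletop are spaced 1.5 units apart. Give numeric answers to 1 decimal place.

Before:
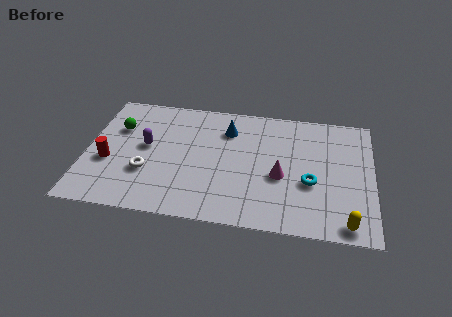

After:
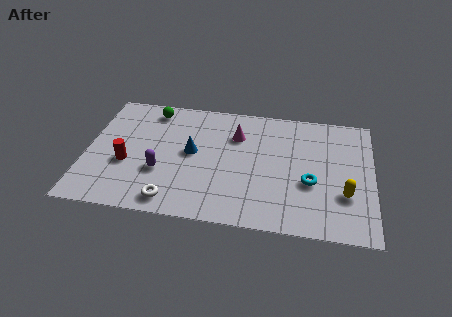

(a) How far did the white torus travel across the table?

2.0

From (2.7, 2.6) to (3.9, 1.0), the white torus covered √(1.2² + 1.6²) ≈ 2.0 units.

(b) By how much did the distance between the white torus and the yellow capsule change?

-1.3

They were about 8.9 units apart before and 7.6 after — 1.3 units closer together.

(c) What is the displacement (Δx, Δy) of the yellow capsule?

(-0.1, 1.7)

The yellow capsule started near (11.4, 0.8) and ended near (11.3, 2.5).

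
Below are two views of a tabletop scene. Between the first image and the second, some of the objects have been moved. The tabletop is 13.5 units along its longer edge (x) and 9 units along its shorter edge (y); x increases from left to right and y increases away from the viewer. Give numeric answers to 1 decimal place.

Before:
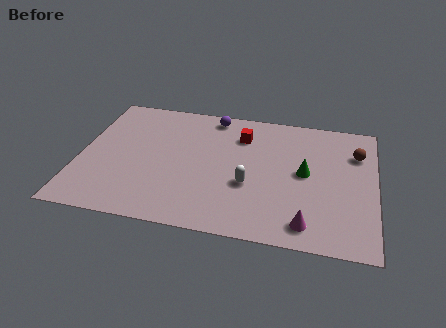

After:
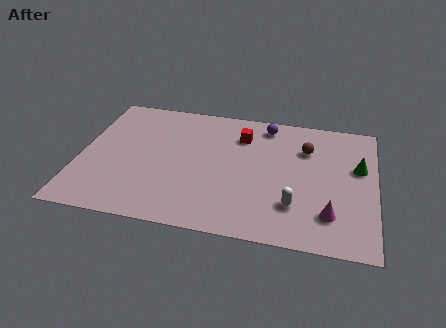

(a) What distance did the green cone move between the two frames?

2.5

The green cone was near (10.3, 4.7) before and (12.7, 5.5) after, so it travelled √(2.4² + 0.8²) ≈ 2.5 units.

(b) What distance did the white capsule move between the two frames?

2.3

From (7.8, 3.4) to (9.9, 2.4), the white capsule covered √(2.1² + 1.0²) ≈ 2.3 units.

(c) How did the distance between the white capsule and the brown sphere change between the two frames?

-1.7

The distance was about 5.7 in the first image and 4.0 in the second, so they moved 1.7 units closer together.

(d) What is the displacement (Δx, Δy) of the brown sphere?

(-2.3, -0.1)

The brown sphere started near (12.6, 6.5) and ended near (10.3, 6.4).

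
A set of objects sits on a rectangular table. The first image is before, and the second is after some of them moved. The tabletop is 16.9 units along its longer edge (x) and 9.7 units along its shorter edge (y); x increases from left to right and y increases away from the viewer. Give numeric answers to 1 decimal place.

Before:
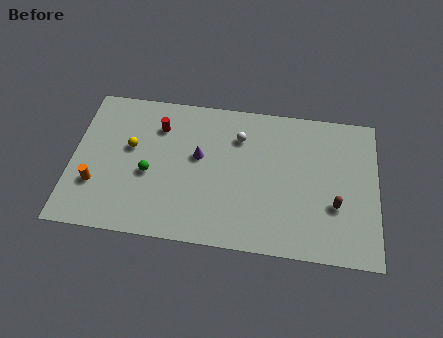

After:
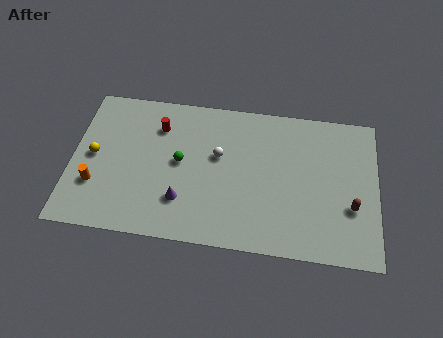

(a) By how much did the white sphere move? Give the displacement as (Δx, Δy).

(-1.1, -1.4)

From the two frames, the white sphere sits at roughly (9.2, 7.2) before and (8.1, 5.8) after.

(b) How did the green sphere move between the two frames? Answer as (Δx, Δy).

(1.7, 1.0)

From the two frames, the green sphere sits at roughly (4.3, 4.1) before and (6.0, 5.1) after.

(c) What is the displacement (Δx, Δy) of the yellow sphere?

(-2.0, -0.8)

From the two frames, the yellow sphere sits at roughly (3.2, 5.7) before and (1.2, 4.9) after.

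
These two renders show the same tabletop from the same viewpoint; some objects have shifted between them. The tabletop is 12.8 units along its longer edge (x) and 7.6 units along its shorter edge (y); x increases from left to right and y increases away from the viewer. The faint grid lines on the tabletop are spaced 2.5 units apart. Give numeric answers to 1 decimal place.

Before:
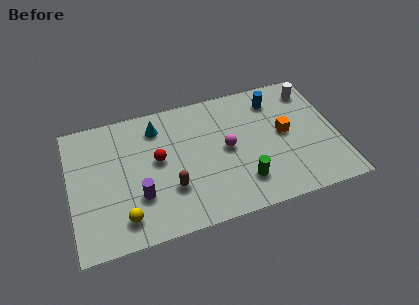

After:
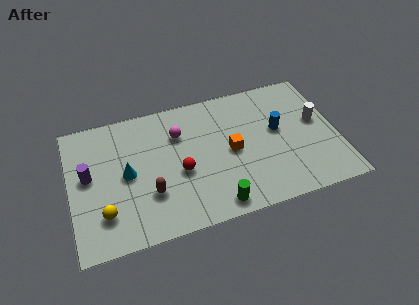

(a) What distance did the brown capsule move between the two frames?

1.0

The brown capsule moved from about (4.7, 2.4) to (3.7, 2.4), a distance of √(1.0² + 0.0²) ≈ 1.0.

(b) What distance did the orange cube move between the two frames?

2.6

The orange cube moved from about (10.3, 4.0) to (7.7, 3.7), a distance of √(2.6² + 0.3²) ≈ 2.6.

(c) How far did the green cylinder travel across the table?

1.7

The green cylinder moved from about (8.1, 1.8) to (6.7, 0.9), a distance of √(1.4² + 0.9²) ≈ 1.7.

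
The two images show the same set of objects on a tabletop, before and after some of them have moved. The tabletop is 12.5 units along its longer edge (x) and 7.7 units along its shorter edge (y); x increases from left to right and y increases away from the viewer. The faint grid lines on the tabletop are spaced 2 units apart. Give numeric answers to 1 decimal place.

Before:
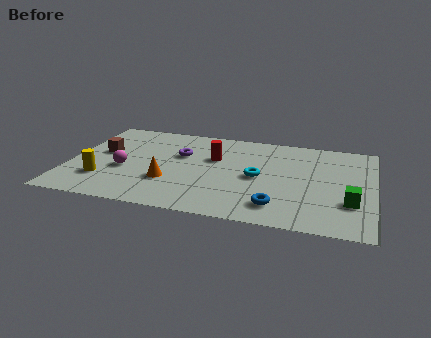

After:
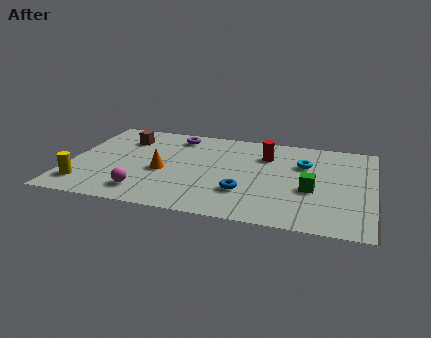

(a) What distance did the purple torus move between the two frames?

1.6

The purple torus moved from about (4.5, 4.9) to (4.2, 6.5), a distance of √(0.3² + 1.6²) ≈ 1.6.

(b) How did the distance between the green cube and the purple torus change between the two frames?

-0.8

They were about 7.5 units apart before and 6.7 after — 0.8 units closer together.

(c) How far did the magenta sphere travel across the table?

2.0

The magenta sphere was near (2.3, 3.1) before and (3.3, 1.4) after, so it travelled √(1.0² + 1.7²) ≈ 2.0 units.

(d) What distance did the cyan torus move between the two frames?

2.3

From (7.8, 3.7) to (9.6, 5.2), the cyan torus covered √(1.8² + 1.5²) ≈ 2.3 units.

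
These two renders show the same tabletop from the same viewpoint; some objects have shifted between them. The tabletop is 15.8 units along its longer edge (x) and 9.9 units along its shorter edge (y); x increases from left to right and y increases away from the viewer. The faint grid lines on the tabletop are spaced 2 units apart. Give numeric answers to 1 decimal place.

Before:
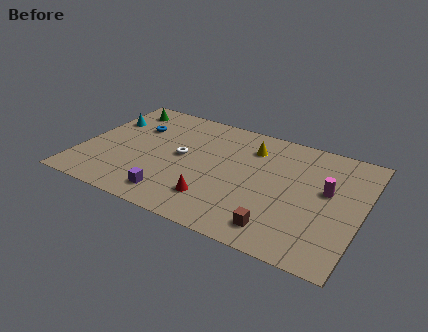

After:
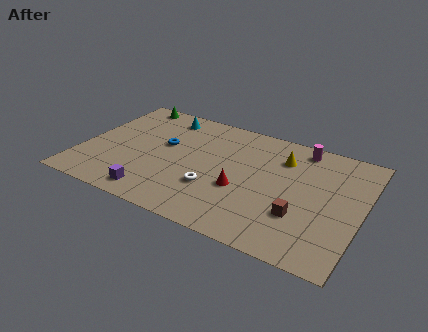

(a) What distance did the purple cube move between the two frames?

1.0

The purple cube moved from about (5.6, 1.6) to (4.6, 1.3), a distance of √(1.0² + 0.3²) ≈ 1.0.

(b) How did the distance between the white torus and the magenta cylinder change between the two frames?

-1.2

They were about 8.2 units apart before and 7.0 after — 1.2 units closer together.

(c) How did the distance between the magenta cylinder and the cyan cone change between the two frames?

-4.9

The distance was about 12.8 in the first image and 7.9 in the second, so they moved 4.9 units closer together.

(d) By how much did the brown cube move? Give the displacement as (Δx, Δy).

(1.0, 1.5)

From the two frames, the brown cube sits at roughly (11.6, 1.6) before and (12.6, 3.1) after.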